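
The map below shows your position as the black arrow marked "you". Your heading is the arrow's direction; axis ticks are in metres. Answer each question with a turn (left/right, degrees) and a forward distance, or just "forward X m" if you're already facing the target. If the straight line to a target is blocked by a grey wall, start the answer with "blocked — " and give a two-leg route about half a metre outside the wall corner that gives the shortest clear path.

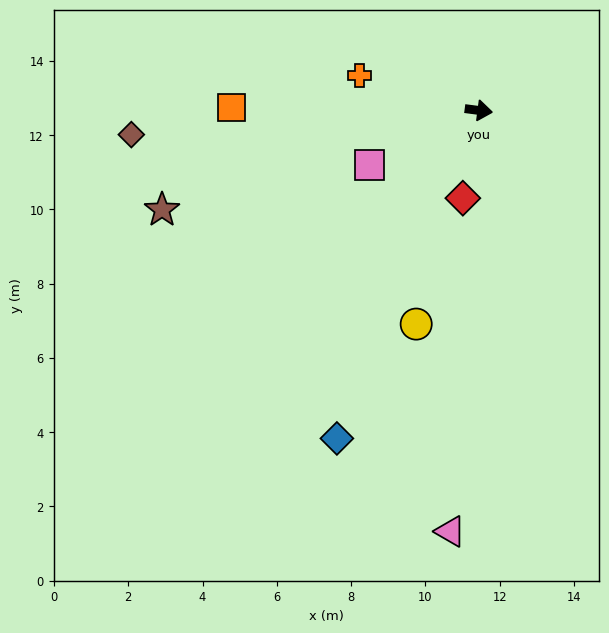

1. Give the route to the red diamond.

turn right 93°, forward 2.4 m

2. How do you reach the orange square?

turn right 173°, forward 6.6 m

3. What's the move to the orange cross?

turn left 171°, forward 3.3 m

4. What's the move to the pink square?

turn right 146°, forward 3.3 m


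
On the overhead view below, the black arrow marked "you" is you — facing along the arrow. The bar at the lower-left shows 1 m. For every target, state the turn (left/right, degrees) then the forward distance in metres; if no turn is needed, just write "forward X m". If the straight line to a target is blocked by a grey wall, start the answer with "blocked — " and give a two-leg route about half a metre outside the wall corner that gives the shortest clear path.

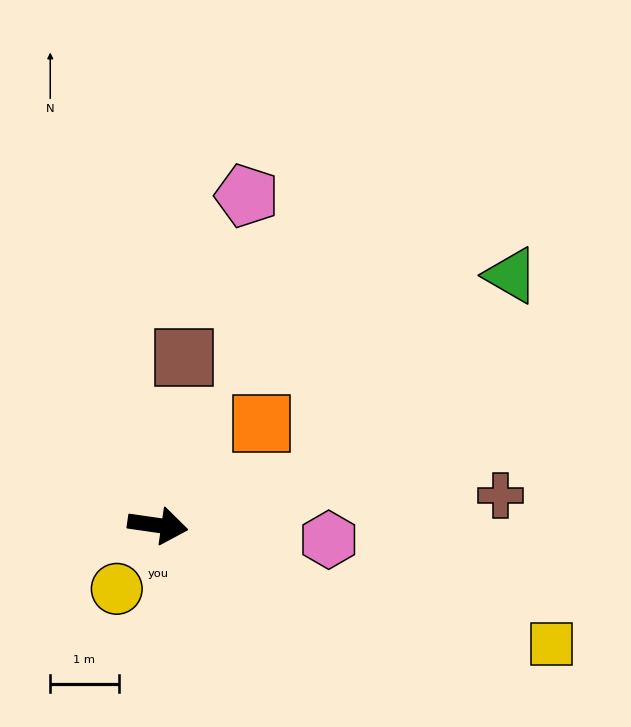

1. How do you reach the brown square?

turn left 89°, forward 2.5 m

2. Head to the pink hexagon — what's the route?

turn left 3°, forward 2.5 m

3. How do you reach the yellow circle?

turn right 115°, forward 1.1 m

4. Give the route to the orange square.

turn left 53°, forward 2.1 m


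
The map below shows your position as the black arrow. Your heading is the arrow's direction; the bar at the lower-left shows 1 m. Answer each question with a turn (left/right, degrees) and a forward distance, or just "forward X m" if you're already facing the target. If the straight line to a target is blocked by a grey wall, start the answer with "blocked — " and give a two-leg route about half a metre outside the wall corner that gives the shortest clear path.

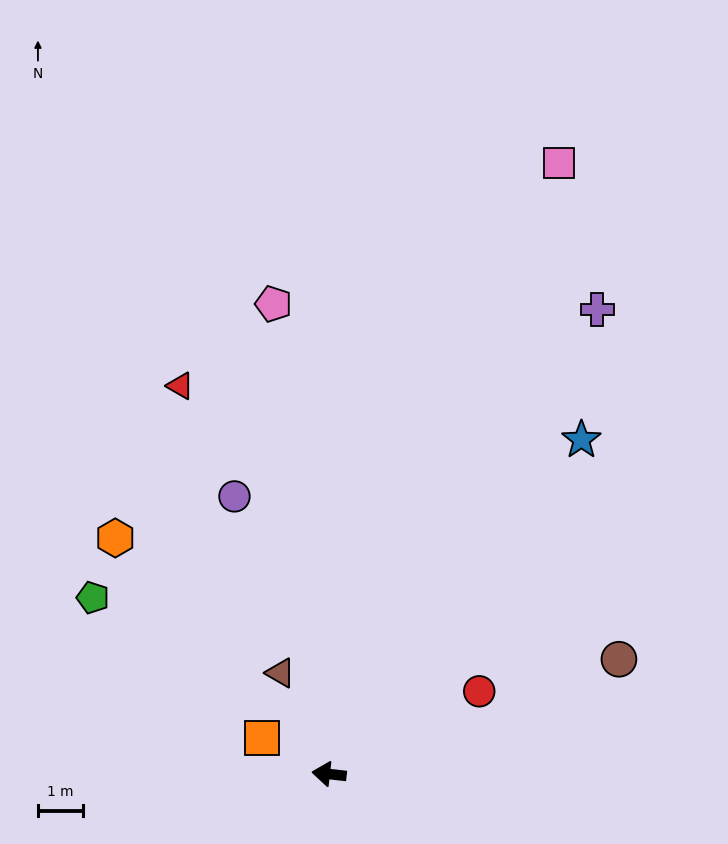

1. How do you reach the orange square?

turn right 22°, forward 1.7 m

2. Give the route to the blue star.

turn right 121°, forward 9.3 m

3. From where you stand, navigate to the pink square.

turn right 104°, forward 14.5 m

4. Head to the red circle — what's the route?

turn right 145°, forward 3.8 m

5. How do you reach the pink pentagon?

turn right 77°, forward 10.6 m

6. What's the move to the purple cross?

turn right 114°, forward 12.0 m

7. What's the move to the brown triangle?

turn right 58°, forward 2.5 m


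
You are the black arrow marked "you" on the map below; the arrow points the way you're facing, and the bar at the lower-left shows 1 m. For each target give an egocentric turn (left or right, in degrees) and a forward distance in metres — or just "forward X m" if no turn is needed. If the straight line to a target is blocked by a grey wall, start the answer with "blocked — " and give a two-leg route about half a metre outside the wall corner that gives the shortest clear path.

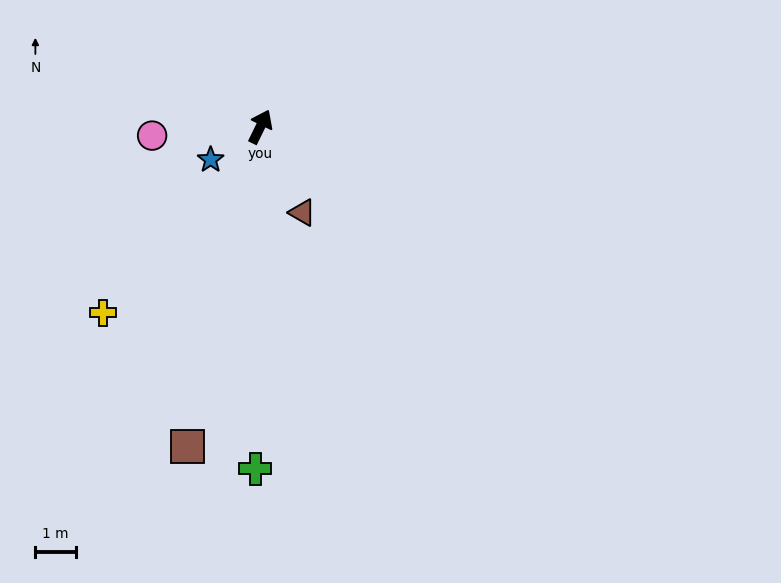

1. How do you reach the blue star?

turn left 150°, forward 1.5 m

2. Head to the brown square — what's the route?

turn right 167°, forward 8.1 m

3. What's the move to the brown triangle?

turn right 128°, forward 2.4 m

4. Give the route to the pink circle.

turn left 121°, forward 2.7 m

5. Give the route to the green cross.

turn right 155°, forward 8.4 m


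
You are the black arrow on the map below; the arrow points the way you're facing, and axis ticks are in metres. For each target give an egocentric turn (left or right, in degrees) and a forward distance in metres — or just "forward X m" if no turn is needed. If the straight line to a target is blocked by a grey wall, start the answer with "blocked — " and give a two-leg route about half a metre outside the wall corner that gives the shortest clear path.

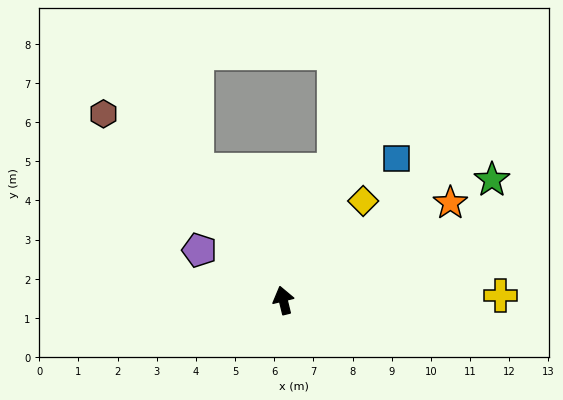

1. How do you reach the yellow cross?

turn right 103°, forward 5.5 m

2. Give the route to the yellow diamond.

turn right 53°, forward 3.3 m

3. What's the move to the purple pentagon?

turn left 45°, forward 2.5 m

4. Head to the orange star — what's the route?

turn right 74°, forward 4.9 m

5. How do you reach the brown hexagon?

turn left 30°, forward 6.6 m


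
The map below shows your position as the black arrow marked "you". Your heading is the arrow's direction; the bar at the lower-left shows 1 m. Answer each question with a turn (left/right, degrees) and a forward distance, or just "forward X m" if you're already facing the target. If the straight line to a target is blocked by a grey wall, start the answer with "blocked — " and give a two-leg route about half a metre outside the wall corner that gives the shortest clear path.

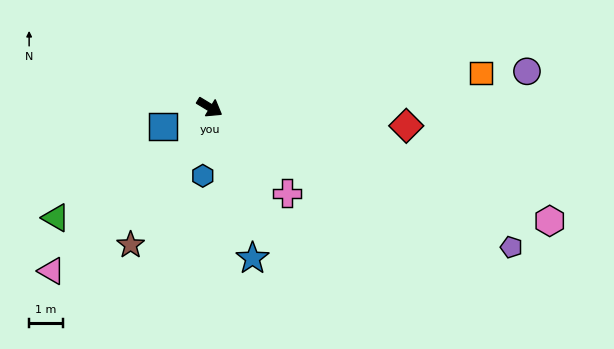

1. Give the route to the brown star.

turn right 89°, forward 4.7 m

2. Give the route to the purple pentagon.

turn left 6°, forward 9.8 m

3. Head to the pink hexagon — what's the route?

turn left 13°, forward 10.6 m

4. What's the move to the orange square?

turn left 38°, forward 8.1 m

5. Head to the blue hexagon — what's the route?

turn right 65°, forward 2.0 m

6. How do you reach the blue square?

turn right 127°, forward 1.5 m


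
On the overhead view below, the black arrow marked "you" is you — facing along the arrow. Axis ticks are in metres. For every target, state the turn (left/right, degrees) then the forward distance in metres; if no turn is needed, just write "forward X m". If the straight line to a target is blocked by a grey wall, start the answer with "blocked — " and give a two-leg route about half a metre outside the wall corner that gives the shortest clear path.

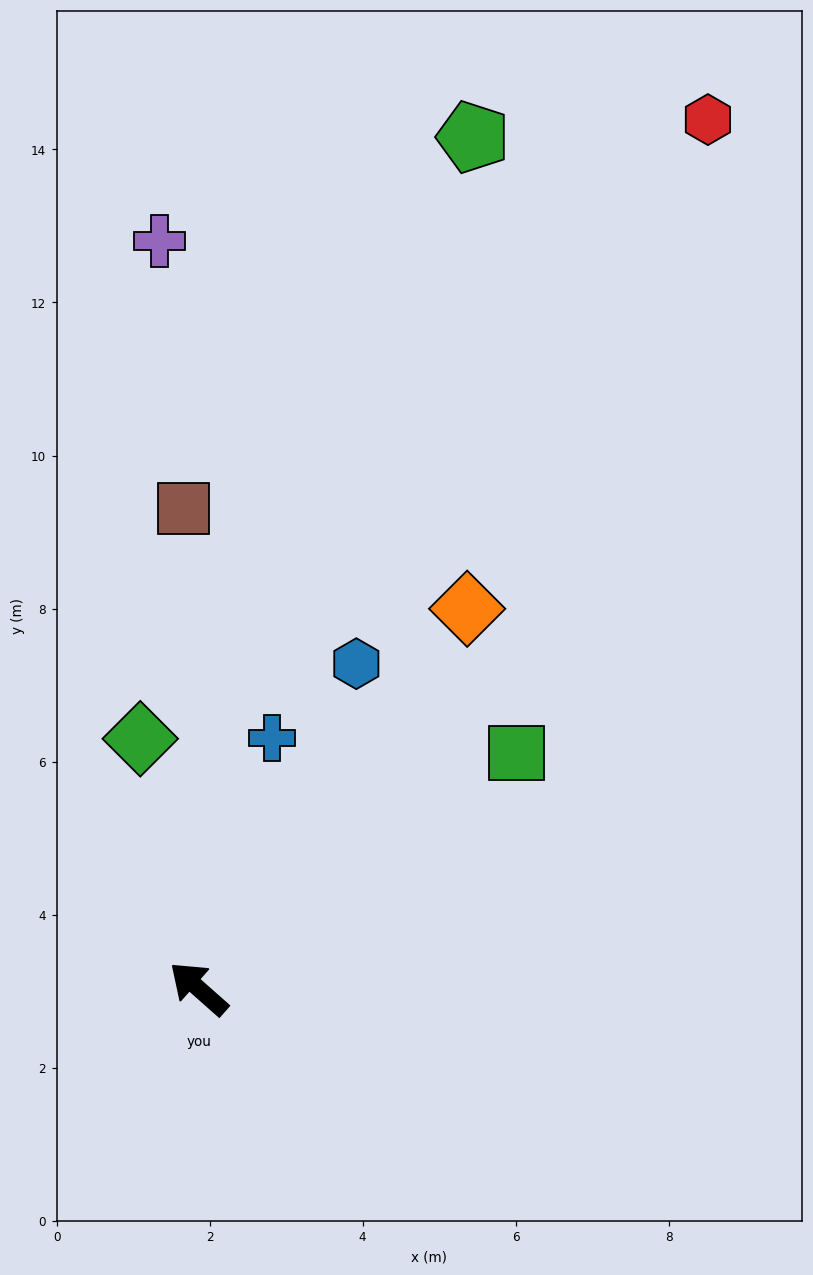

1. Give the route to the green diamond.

turn right 35°, forward 3.4 m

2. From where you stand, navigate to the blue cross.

turn right 65°, forward 3.4 m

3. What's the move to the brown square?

turn right 47°, forward 6.3 m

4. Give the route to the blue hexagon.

turn right 74°, forward 4.7 m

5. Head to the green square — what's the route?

turn right 102°, forward 5.2 m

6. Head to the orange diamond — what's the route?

turn right 84°, forward 6.1 m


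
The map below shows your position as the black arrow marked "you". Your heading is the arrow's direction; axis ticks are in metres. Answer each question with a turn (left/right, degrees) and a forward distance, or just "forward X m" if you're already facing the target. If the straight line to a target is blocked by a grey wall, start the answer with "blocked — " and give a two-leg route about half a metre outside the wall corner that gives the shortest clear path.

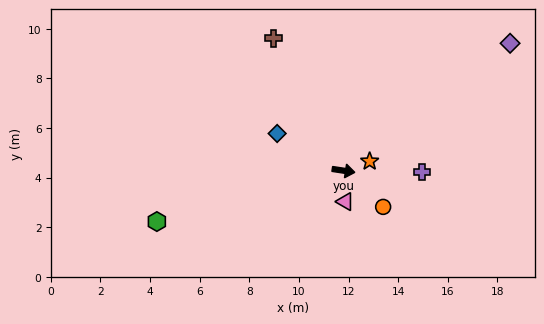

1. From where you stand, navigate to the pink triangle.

turn right 78°, forward 1.2 m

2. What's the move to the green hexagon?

turn right 156°, forward 7.8 m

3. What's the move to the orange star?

turn left 28°, forward 1.1 m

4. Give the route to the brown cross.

turn left 127°, forward 6.0 m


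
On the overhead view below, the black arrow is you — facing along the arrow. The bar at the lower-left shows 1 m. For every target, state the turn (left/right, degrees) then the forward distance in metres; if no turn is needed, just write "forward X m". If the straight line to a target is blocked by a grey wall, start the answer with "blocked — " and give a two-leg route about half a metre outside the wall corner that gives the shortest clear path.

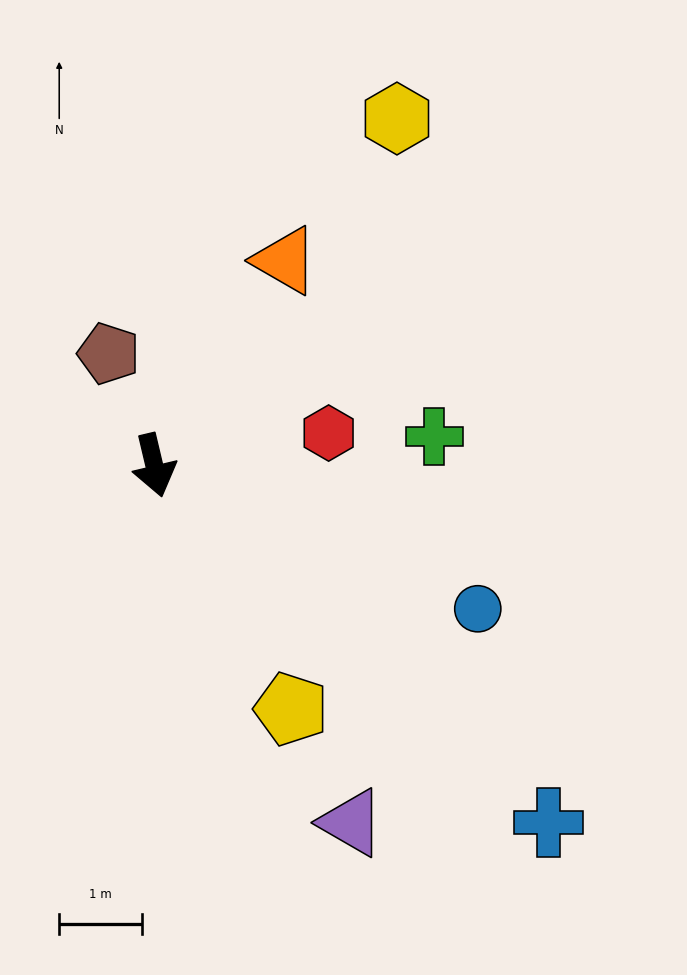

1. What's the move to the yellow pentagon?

turn left 16°, forward 3.4 m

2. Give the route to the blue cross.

turn left 35°, forward 6.4 m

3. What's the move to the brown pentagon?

turn right 171°, forward 1.5 m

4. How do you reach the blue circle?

turn left 53°, forward 4.3 m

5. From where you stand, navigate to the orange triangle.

turn left 134°, forward 2.9 m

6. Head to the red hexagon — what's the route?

turn left 87°, forward 2.1 m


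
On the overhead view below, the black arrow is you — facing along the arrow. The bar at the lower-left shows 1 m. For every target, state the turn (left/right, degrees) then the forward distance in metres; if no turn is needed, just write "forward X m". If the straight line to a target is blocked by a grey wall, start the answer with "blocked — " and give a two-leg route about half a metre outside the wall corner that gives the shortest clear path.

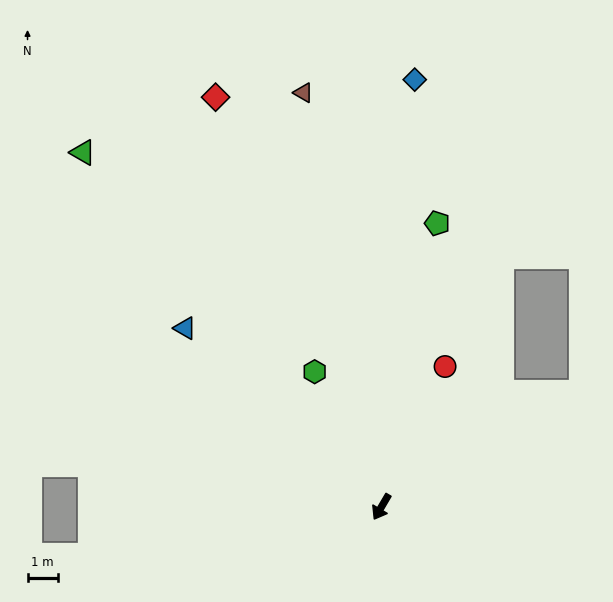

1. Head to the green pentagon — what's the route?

turn right 161°, forward 9.5 m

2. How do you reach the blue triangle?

turn right 102°, forward 8.7 m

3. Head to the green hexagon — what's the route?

turn right 123°, forward 4.9 m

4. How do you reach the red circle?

turn right 174°, forward 5.1 m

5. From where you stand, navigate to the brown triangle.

turn right 139°, forward 13.8 m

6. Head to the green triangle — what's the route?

turn right 109°, forward 15.2 m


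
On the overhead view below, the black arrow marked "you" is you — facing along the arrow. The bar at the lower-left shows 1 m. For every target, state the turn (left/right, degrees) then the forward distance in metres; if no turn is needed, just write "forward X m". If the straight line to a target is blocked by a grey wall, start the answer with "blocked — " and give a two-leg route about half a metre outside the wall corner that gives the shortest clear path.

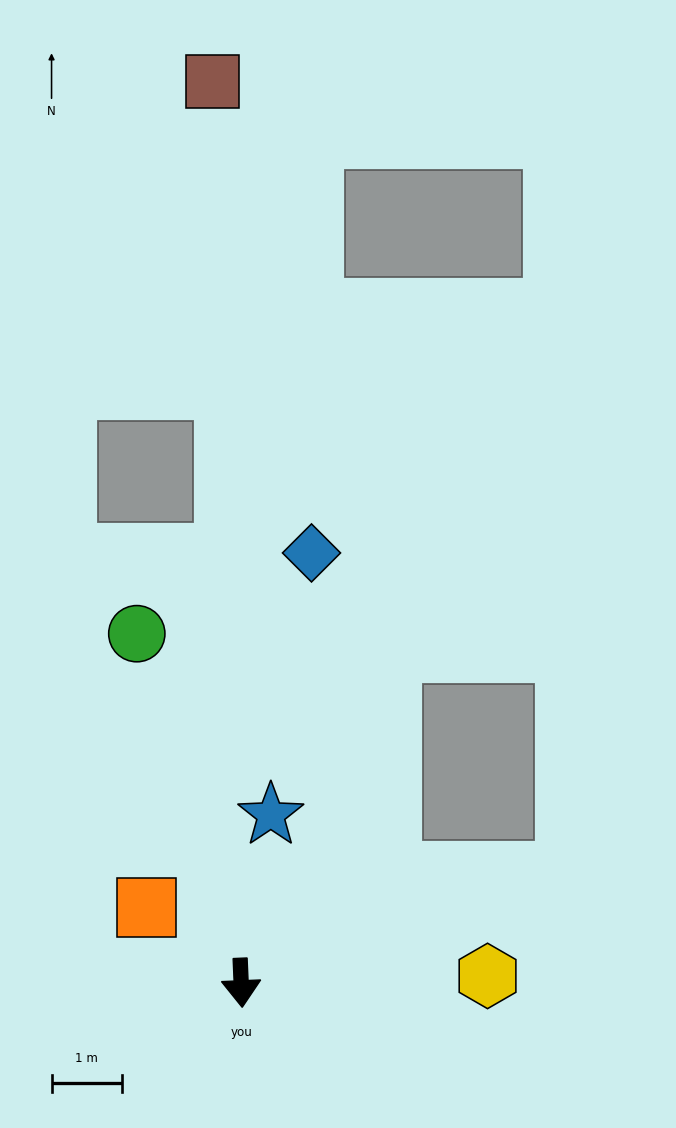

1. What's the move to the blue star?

turn left 168°, forward 2.4 m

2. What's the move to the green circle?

turn right 166°, forward 5.2 m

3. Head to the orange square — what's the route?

turn right 131°, forward 1.7 m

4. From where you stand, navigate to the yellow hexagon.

turn left 89°, forward 3.5 m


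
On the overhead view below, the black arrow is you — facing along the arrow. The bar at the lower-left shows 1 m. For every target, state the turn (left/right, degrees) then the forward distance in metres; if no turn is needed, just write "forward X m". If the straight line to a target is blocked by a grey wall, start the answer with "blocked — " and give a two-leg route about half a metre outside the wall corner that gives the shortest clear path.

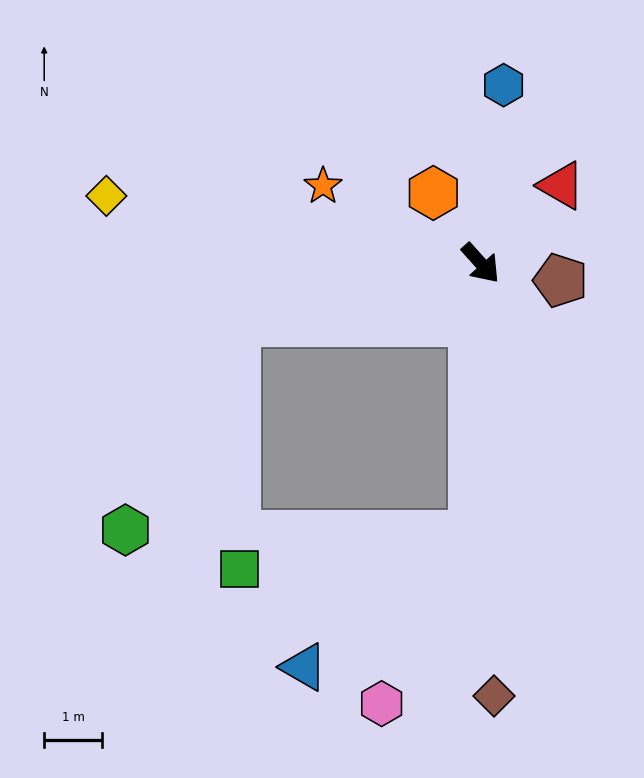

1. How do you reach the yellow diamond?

turn right 142°, forward 6.6 m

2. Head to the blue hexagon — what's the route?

turn left 131°, forward 3.1 m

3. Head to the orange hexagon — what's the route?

turn left 172°, forward 1.5 m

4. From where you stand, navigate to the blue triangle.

blocked — turn right 43°, forward 4.7 m, then turn right 51°, forward 3.7 m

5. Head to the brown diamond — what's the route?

turn right 40°, forward 7.5 m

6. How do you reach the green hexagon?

blocked — turn right 119°, forward 4.4 m, then turn left 49°, forward 4.1 m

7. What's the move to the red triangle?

turn left 92°, forward 1.9 m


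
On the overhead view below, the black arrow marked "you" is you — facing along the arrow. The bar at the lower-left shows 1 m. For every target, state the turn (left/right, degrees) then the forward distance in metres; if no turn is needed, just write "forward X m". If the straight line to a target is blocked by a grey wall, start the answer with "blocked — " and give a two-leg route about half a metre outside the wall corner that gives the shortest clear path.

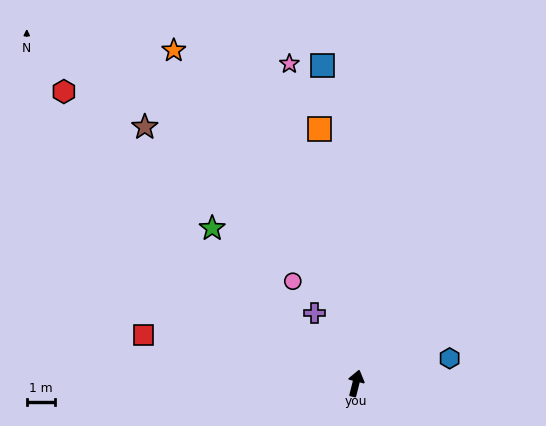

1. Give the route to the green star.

turn left 57°, forward 7.5 m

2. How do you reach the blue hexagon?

turn right 61°, forward 3.4 m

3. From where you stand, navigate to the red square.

turn left 91°, forward 7.7 m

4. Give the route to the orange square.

turn left 22°, forward 9.1 m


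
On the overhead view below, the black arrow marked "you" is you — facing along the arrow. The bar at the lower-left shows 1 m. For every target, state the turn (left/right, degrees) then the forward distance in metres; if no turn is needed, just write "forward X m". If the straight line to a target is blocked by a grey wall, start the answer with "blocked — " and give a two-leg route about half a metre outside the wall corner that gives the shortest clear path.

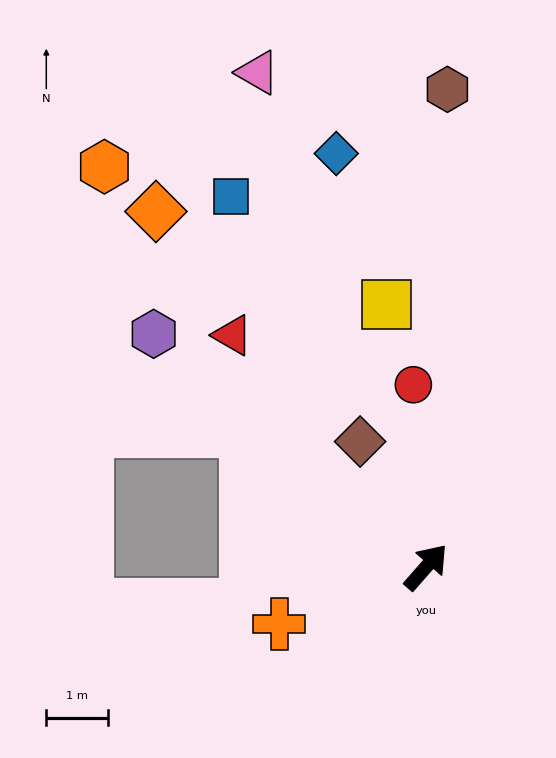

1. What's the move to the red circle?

turn left 45°, forward 3.0 m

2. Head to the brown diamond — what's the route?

turn left 69°, forward 2.3 m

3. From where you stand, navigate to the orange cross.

turn left 153°, forward 2.5 m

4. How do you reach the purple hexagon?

turn left 91°, forward 5.8 m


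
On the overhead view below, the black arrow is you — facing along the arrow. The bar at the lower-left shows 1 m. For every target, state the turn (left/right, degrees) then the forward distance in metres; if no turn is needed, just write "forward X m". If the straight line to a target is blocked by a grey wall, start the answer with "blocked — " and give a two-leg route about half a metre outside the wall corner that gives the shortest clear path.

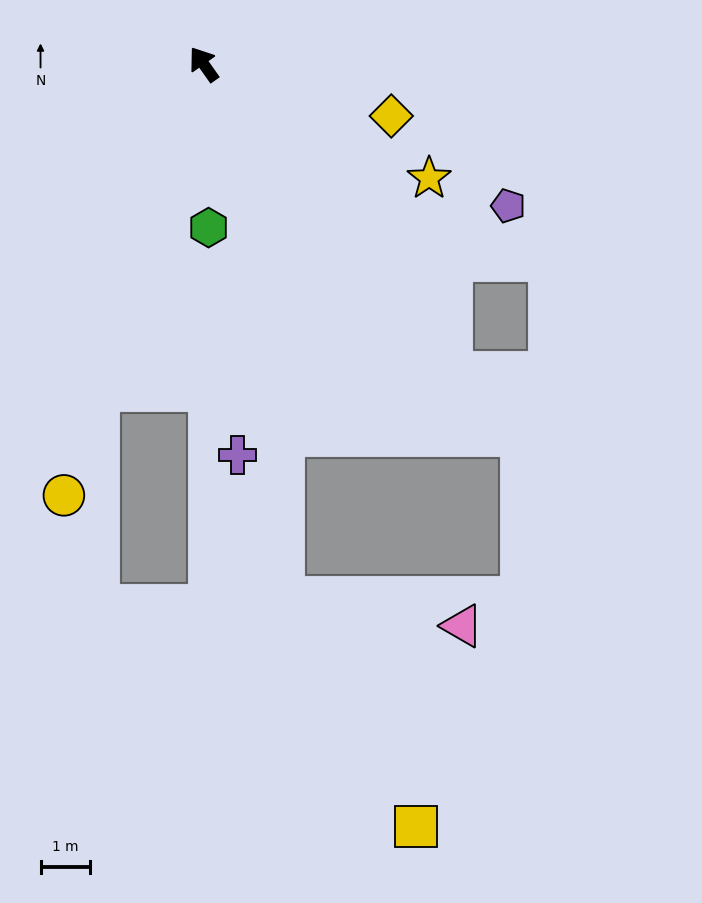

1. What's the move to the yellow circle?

turn left 127°, forward 9.2 m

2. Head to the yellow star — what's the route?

turn right 152°, forward 5.1 m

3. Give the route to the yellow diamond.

turn right 141°, forward 4.0 m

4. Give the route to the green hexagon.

turn left 146°, forward 3.3 m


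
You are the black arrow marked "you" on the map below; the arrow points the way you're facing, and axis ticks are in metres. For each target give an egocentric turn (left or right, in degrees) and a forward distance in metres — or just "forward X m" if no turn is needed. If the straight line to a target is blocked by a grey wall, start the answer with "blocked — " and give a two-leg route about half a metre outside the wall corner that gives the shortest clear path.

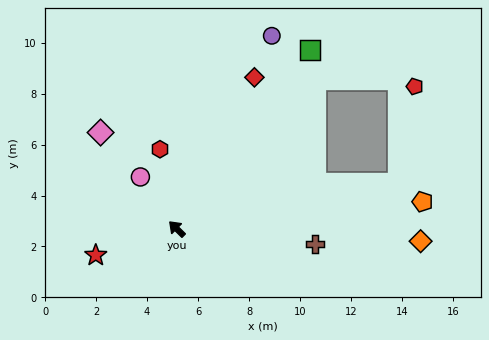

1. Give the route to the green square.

turn right 82°, forward 8.7 m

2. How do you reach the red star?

turn left 63°, forward 3.3 m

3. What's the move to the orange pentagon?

turn right 129°, forward 9.7 m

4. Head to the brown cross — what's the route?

turn right 142°, forward 5.5 m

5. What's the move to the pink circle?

turn right 10°, forward 2.5 m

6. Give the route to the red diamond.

turn right 73°, forward 6.7 m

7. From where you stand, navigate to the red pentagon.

blocked — turn right 124°, forward 8.9 m, then turn left 69°, forward 3.9 m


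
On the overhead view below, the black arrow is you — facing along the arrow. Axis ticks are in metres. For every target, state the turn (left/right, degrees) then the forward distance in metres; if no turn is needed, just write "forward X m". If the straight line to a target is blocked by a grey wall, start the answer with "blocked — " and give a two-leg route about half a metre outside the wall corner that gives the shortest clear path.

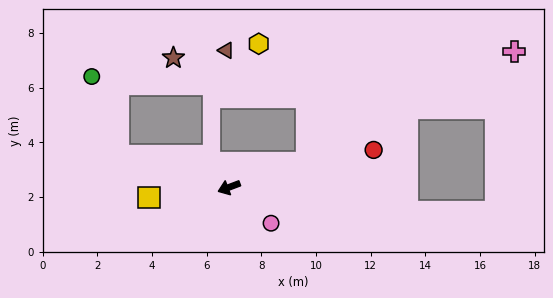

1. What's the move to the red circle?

turn left 174°, forward 5.5 m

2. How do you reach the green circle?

blocked — turn right 36°, forward 4.2 m, then turn right 57°, forward 3.1 m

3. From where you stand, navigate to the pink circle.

turn left 119°, forward 2.0 m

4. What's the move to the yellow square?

turn right 13°, forward 3.0 m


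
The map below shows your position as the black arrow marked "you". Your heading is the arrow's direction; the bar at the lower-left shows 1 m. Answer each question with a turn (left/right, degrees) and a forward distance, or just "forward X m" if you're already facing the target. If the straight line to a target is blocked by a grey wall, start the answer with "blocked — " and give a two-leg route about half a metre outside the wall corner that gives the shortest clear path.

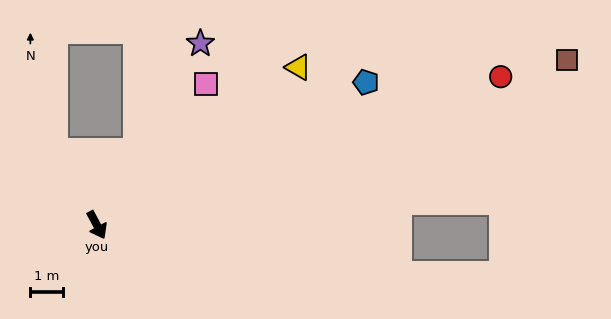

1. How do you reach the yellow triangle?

turn left 100°, forward 7.7 m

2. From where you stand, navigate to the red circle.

turn left 82°, forward 13.0 m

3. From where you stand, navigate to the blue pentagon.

turn left 90°, forward 9.2 m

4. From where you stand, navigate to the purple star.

turn left 122°, forward 6.3 m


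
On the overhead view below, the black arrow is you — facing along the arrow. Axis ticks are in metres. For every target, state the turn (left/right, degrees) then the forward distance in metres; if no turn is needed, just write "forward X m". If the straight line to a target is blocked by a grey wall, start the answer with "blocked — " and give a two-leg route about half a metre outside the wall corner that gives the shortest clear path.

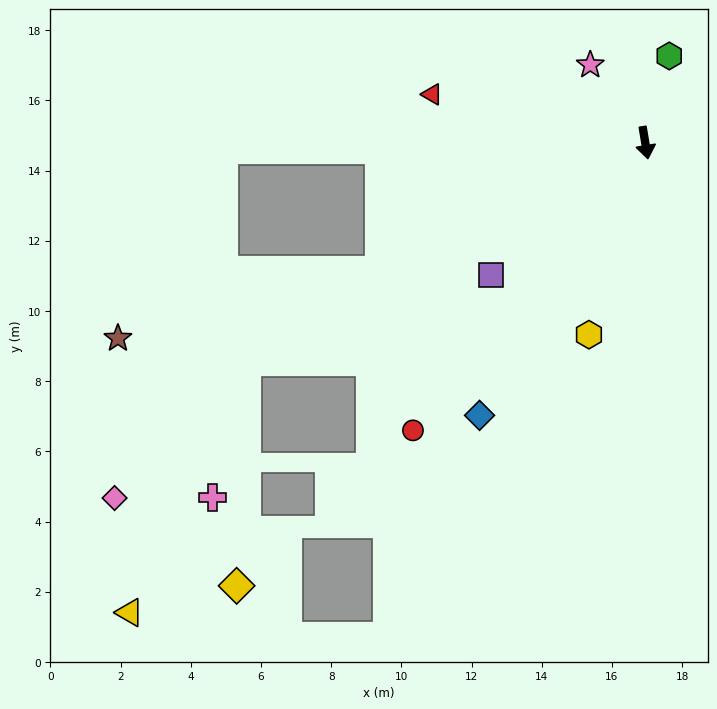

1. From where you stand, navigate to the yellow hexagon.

turn right 26°, forward 5.7 m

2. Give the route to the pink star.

turn right 154°, forward 2.7 m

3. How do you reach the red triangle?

turn right 112°, forward 6.2 m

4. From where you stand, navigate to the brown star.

blocked — turn right 74°, forward 8.4 m, then turn right 11°, forward 7.7 m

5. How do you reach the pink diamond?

blocked — turn right 71°, forward 13.0 m, then turn left 18°, forward 5.4 m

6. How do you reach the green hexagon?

turn left 155°, forward 2.6 m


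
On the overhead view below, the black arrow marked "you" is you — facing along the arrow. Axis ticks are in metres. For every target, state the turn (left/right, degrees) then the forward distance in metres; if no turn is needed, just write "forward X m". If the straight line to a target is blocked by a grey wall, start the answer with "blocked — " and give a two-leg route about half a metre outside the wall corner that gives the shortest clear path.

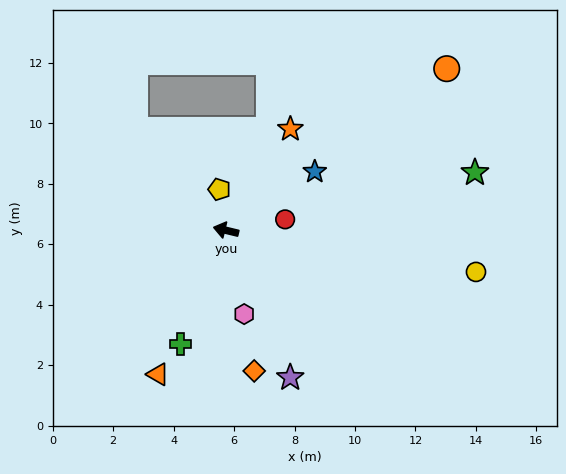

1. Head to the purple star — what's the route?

turn left 127°, forward 5.3 m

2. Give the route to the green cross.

turn left 82°, forward 4.1 m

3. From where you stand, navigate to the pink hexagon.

turn left 116°, forward 2.8 m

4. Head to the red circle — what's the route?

turn right 156°, forward 2.0 m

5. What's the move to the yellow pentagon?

turn right 67°, forward 1.4 m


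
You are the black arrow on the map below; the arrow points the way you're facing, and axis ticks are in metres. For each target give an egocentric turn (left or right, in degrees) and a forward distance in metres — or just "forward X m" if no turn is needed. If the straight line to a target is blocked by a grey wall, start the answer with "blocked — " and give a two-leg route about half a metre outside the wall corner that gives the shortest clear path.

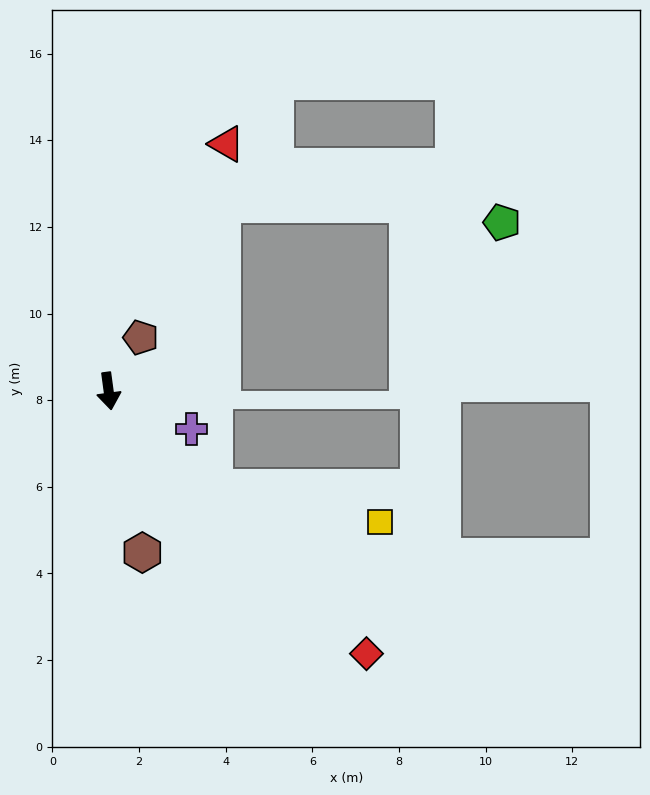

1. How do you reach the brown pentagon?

turn left 141°, forward 1.4 m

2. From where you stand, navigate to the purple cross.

turn left 58°, forward 2.1 m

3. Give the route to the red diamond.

turn left 37°, forward 8.5 m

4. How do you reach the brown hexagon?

turn left 4°, forward 3.8 m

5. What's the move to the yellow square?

blocked — turn left 40°, forward 3.3 m, then turn left 30°, forward 3.9 m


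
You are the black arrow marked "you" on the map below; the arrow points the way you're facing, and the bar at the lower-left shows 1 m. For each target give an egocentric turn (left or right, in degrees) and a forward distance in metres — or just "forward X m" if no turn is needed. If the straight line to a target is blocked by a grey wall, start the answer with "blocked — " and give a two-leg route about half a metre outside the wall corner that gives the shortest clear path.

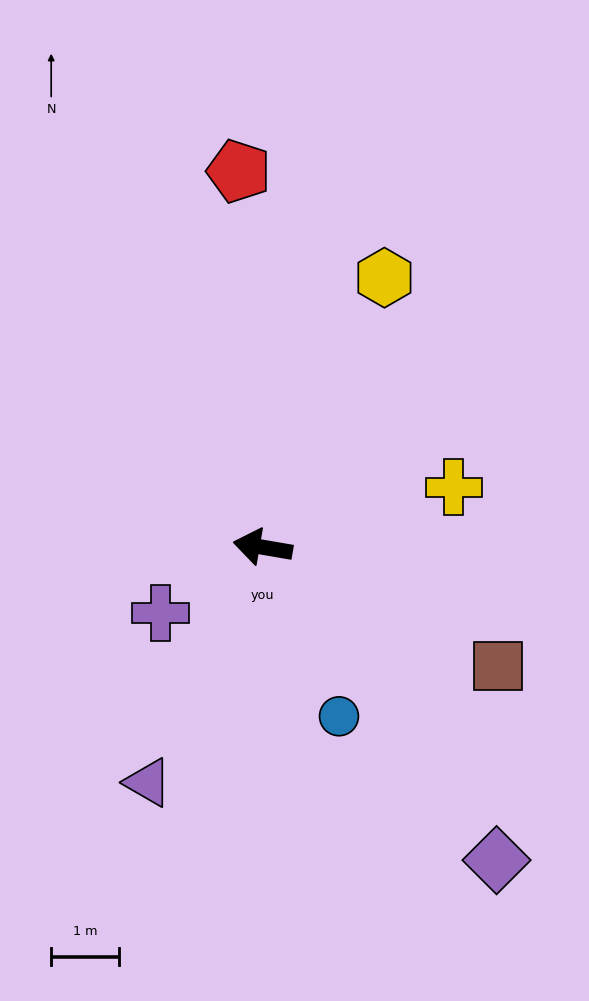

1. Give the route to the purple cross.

turn left 42°, forward 1.8 m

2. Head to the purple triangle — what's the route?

turn left 74°, forward 3.8 m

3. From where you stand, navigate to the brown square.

turn left 163°, forward 3.9 m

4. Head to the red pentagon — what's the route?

turn right 77°, forward 5.5 m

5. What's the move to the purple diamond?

turn left 136°, forward 5.7 m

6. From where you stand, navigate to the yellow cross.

turn right 153°, forward 2.9 m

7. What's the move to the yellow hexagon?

turn right 105°, forward 4.3 m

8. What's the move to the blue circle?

turn left 124°, forward 2.7 m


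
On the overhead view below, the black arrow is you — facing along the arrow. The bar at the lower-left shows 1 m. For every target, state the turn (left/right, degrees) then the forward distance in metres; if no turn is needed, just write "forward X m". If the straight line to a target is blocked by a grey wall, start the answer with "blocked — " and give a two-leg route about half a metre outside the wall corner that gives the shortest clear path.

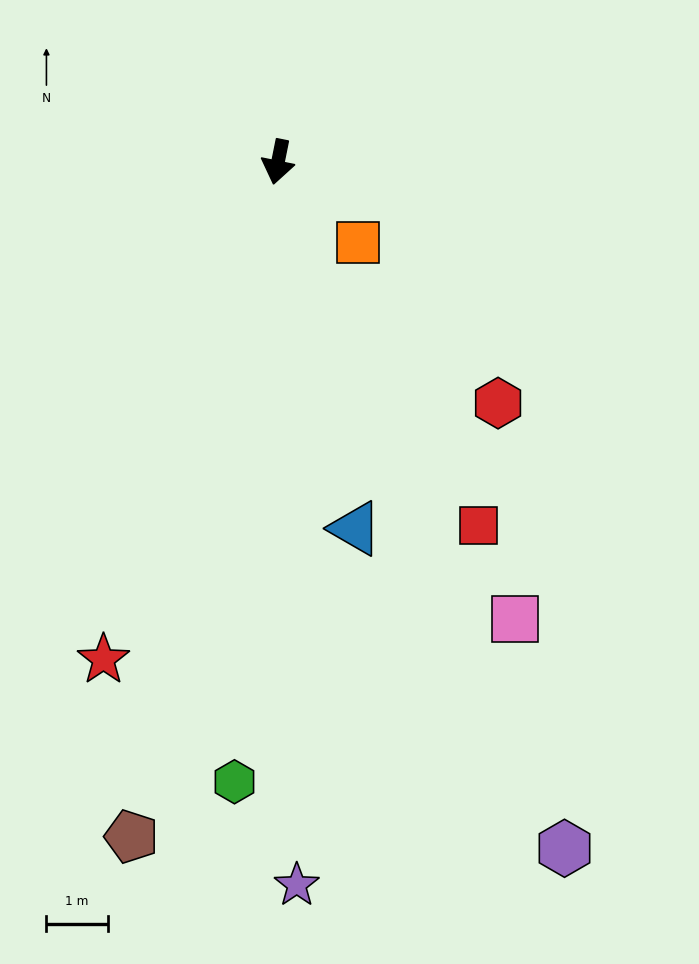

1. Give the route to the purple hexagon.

turn left 34°, forward 12.1 m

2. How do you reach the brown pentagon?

forward 11.3 m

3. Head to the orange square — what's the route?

turn left 56°, forward 1.9 m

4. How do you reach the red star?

turn right 8°, forward 8.6 m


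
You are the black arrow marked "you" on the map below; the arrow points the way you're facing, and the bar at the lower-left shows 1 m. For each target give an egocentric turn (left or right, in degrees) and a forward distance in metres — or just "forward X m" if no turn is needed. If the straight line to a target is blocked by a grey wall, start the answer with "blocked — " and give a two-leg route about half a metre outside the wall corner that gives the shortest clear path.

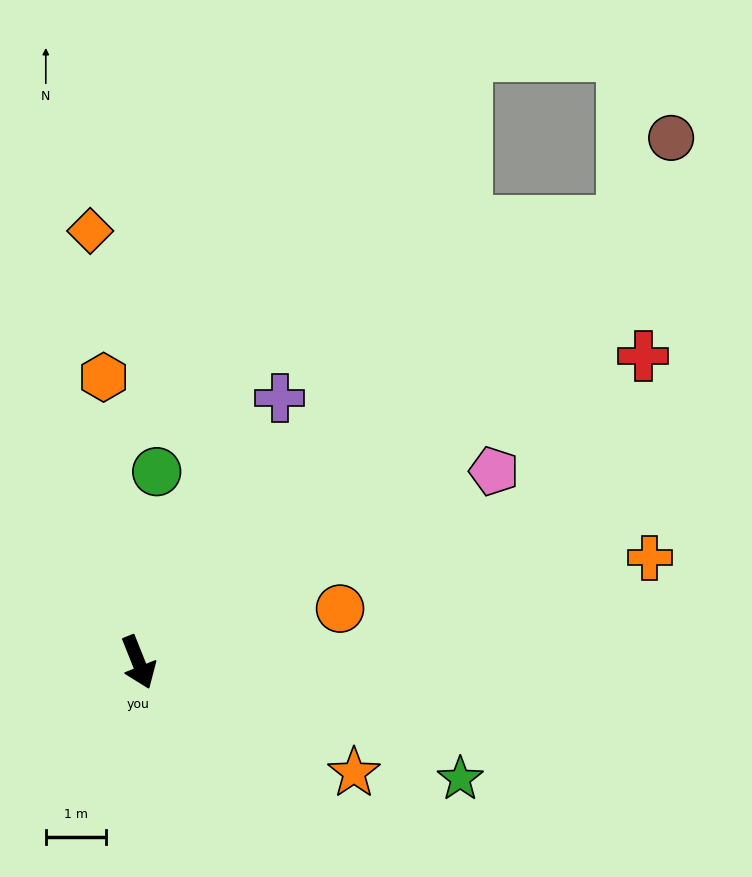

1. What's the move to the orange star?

turn left 41°, forward 4.1 m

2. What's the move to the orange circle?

turn left 83°, forward 3.5 m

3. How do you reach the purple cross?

turn left 130°, forward 5.0 m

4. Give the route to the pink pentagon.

turn left 96°, forward 6.8 m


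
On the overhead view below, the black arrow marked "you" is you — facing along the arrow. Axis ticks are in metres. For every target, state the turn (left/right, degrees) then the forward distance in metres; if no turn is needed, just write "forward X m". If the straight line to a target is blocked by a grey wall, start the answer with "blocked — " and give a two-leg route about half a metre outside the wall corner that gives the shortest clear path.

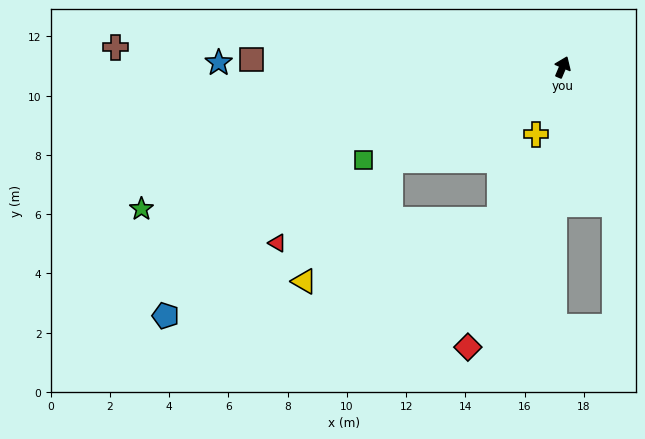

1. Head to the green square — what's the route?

turn left 138°, forward 7.4 m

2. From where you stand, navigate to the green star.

turn left 132°, forward 15.0 m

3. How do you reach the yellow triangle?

blocked — turn left 142°, forward 6.6 m, then turn left 25°, forward 5.0 m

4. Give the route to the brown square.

turn left 112°, forward 10.5 m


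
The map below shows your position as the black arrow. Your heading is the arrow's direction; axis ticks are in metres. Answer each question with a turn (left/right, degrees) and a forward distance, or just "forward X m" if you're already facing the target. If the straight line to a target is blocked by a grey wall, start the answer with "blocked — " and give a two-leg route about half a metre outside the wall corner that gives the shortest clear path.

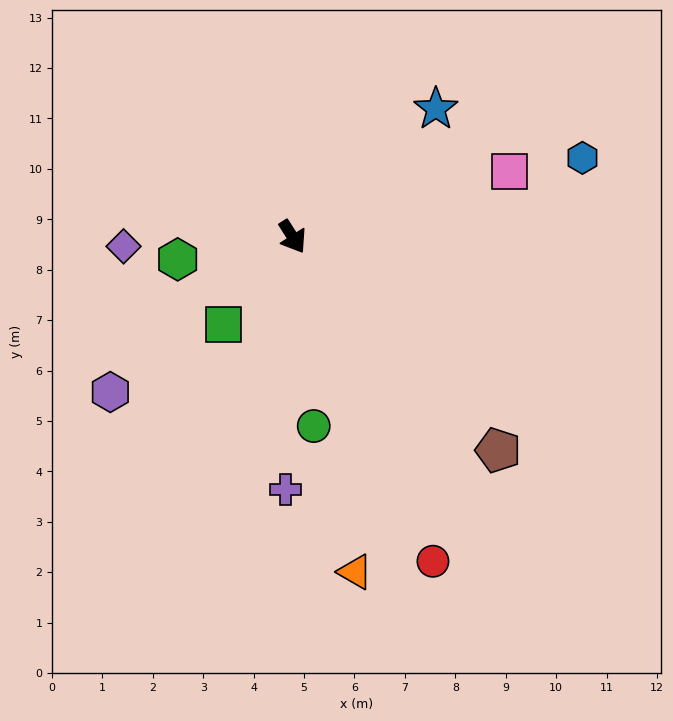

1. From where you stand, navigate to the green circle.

turn right 26°, forward 3.8 m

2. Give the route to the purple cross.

turn right 34°, forward 5.0 m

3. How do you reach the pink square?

turn left 74°, forward 4.5 m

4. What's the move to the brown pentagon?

turn left 11°, forward 5.9 m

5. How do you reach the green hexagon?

turn right 111°, forward 2.3 m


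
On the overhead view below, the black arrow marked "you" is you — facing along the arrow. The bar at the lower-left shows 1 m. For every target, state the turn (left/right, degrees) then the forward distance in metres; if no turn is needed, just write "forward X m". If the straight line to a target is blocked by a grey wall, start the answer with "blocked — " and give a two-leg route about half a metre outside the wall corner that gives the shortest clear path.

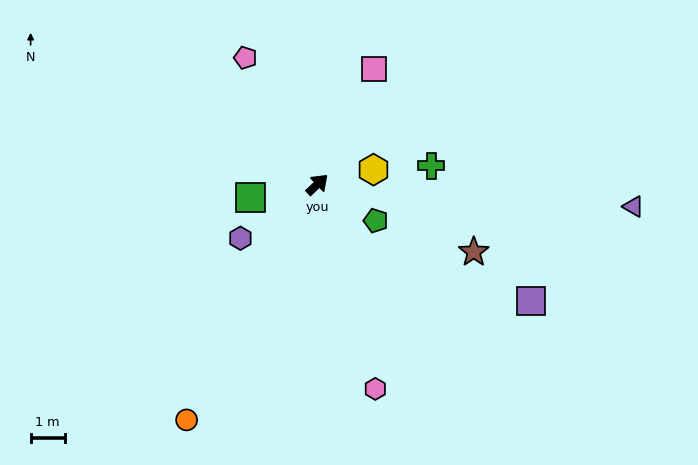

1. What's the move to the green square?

turn left 148°, forward 2.0 m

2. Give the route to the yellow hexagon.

turn right 29°, forward 1.7 m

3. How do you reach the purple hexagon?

turn left 172°, forward 2.8 m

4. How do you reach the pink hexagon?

turn right 118°, forward 6.3 m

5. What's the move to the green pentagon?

turn right 75°, forward 2.0 m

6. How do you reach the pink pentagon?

turn left 76°, forward 4.3 m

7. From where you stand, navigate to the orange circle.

turn right 162°, forward 7.9 m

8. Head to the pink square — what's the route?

turn left 20°, forward 3.8 m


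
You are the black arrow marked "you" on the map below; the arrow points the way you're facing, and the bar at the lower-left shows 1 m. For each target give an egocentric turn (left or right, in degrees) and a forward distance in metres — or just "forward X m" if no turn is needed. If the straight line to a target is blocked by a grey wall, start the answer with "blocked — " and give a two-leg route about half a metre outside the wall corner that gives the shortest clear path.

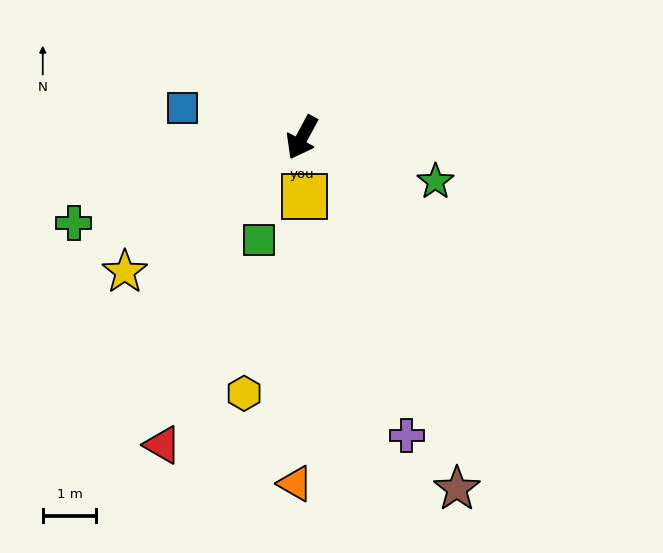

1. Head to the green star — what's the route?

turn left 100°, forward 2.6 m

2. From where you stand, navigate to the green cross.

turn right 41°, forward 4.6 m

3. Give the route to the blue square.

turn right 76°, forward 2.3 m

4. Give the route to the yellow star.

turn right 25°, forward 4.2 m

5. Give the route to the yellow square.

turn left 30°, forward 1.1 m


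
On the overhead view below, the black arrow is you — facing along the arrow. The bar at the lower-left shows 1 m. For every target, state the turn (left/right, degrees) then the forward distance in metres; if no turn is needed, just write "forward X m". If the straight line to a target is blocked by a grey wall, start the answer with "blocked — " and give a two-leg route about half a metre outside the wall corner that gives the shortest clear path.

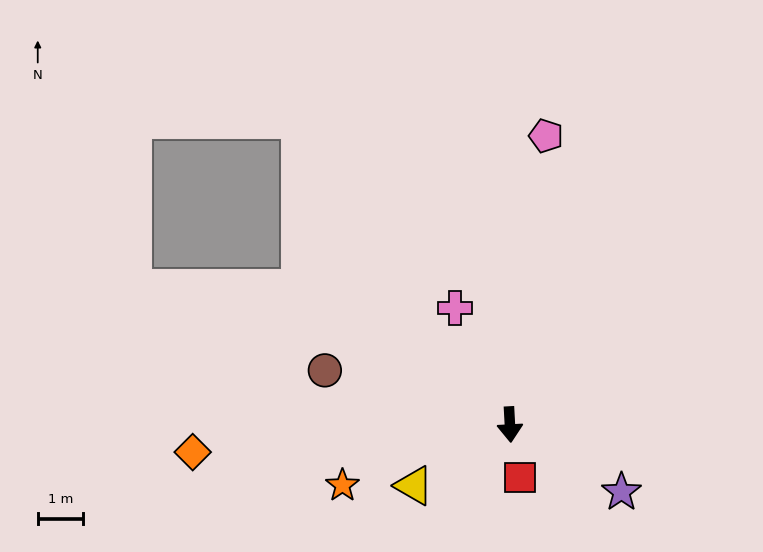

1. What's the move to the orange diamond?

turn right 88°, forward 7.0 m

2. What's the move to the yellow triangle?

turn right 61°, forward 2.5 m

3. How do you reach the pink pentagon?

turn left 170°, forward 6.4 m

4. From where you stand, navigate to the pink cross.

turn right 158°, forward 2.8 m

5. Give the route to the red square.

turn left 8°, forward 1.2 m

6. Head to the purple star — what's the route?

turn left 56°, forward 2.9 m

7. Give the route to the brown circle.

turn right 109°, forward 4.2 m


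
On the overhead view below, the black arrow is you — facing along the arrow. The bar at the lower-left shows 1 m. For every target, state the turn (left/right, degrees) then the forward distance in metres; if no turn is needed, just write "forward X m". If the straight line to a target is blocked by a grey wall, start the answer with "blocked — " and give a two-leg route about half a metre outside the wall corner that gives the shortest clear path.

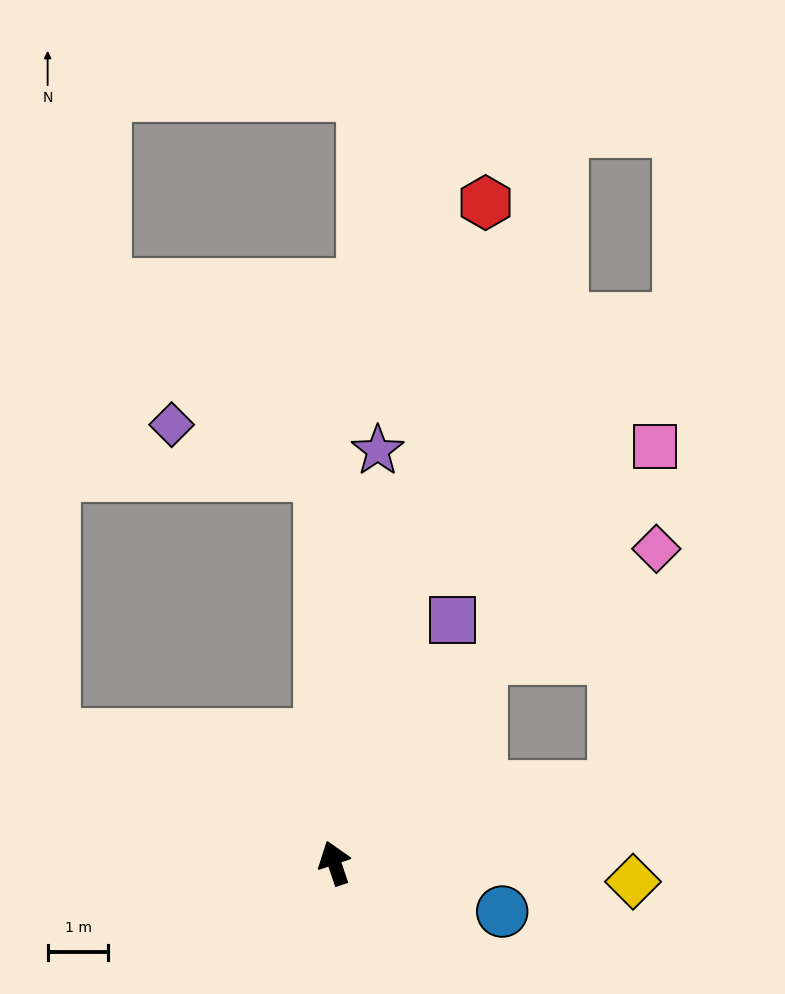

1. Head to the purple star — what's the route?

turn right 25°, forward 6.8 m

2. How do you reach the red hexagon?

turn right 31°, forward 11.1 m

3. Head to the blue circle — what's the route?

turn right 125°, forward 2.9 m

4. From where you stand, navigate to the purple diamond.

blocked — turn right 16°, forward 6.4 m, then turn left 68°, forward 2.6 m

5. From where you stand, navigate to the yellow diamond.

turn right 112°, forward 4.9 m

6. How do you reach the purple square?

turn right 45°, forward 4.4 m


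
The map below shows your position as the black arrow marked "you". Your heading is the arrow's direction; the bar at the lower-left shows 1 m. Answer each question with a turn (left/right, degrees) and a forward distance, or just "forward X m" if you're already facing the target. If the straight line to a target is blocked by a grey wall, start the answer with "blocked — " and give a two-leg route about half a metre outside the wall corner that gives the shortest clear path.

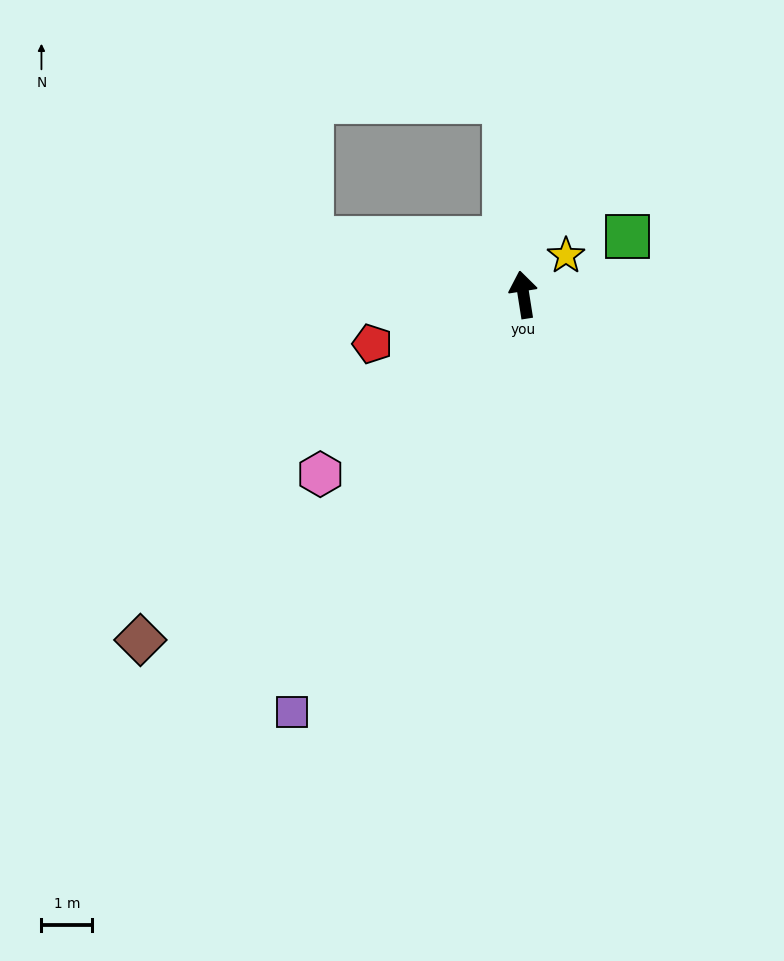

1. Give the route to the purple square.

turn left 142°, forward 9.4 m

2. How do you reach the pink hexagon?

turn left 122°, forward 5.3 m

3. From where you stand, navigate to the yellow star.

turn right 56°, forward 1.1 m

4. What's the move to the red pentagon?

turn left 99°, forward 3.1 m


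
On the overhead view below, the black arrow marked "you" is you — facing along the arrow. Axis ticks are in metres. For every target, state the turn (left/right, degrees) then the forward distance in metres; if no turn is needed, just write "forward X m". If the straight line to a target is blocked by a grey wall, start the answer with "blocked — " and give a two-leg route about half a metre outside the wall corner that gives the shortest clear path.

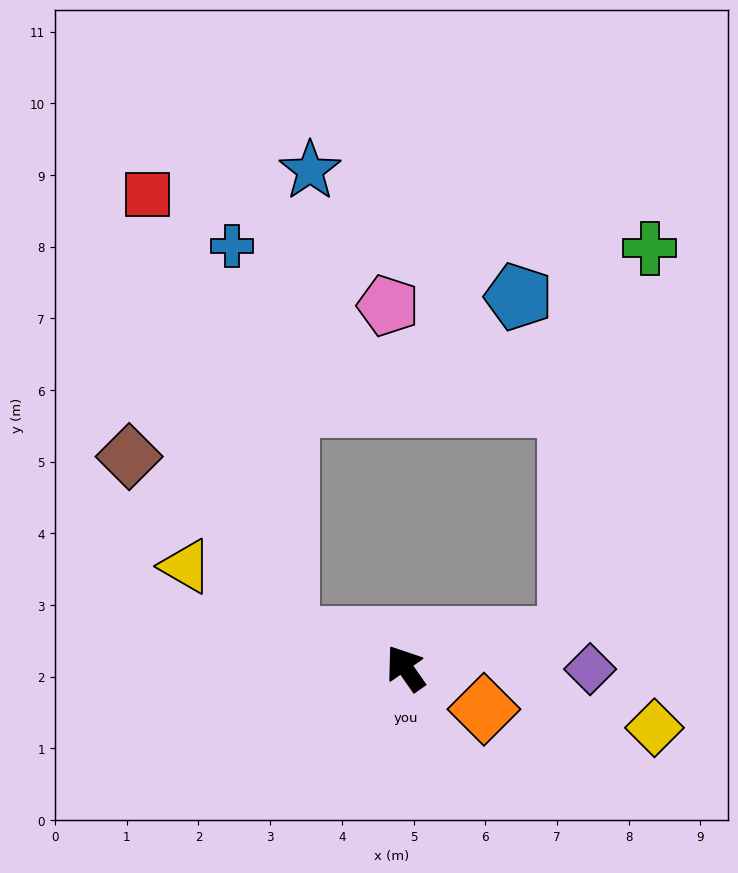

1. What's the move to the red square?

blocked — turn left 40°, forward 1.7 m, then turn right 57°, forward 6.5 m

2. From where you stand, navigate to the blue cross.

blocked — turn left 40°, forward 1.7 m, then turn right 67°, forward 5.5 m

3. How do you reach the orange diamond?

turn right 153°, forward 1.2 m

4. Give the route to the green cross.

blocked — turn right 114°, forward 2.3 m, then turn left 67°, forward 5.5 m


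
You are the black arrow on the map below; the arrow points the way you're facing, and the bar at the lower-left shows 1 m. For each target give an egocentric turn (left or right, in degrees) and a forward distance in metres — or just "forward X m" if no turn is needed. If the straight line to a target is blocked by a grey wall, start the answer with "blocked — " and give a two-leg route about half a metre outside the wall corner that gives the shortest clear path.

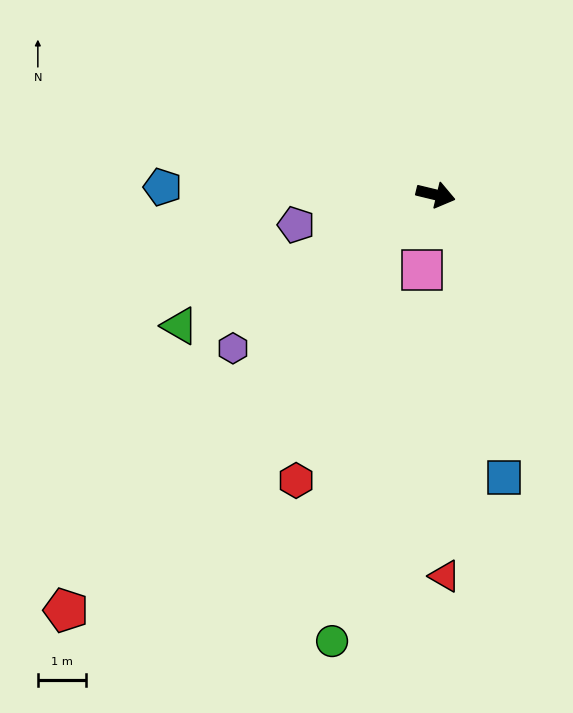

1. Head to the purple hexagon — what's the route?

turn right 129°, forward 5.3 m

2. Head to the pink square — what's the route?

turn right 87°, forward 1.6 m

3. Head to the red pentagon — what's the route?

turn right 118°, forward 11.6 m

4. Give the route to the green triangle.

turn right 139°, forward 6.0 m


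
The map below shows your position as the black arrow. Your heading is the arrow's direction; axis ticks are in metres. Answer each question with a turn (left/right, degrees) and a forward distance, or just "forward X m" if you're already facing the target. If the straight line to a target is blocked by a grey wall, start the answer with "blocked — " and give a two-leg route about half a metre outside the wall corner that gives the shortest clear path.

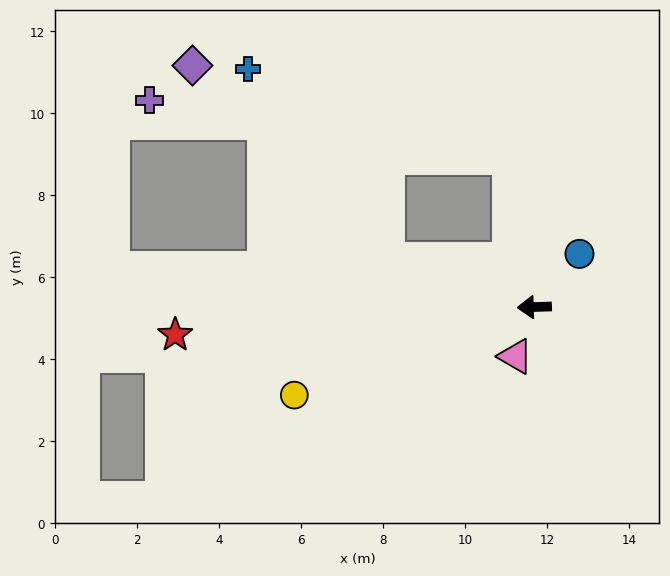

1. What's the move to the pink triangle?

turn left 67°, forward 1.3 m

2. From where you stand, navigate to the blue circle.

turn right 132°, forward 1.7 m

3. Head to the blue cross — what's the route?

blocked — turn right 20°, forward 3.8 m, then turn right 36°, forward 5.8 m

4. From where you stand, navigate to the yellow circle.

turn left 18°, forward 6.2 m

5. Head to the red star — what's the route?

turn left 3°, forward 8.8 m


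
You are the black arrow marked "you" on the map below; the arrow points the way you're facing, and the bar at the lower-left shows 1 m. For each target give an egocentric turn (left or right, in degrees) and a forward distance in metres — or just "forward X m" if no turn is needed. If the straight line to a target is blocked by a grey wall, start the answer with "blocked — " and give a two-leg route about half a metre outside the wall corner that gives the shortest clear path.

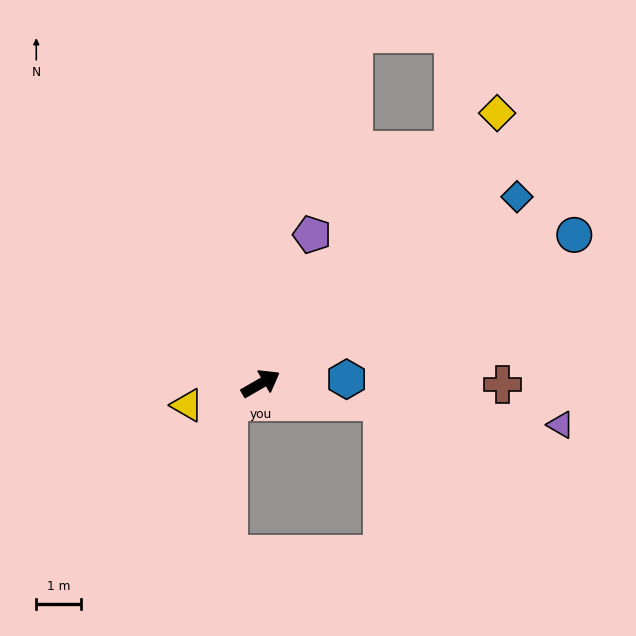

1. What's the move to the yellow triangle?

turn left 166°, forward 1.7 m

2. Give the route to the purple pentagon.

turn left 41°, forward 3.5 m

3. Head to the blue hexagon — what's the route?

turn right 27°, forward 1.9 m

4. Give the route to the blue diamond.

turn left 6°, forward 7.1 m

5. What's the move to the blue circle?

turn right 5°, forward 7.8 m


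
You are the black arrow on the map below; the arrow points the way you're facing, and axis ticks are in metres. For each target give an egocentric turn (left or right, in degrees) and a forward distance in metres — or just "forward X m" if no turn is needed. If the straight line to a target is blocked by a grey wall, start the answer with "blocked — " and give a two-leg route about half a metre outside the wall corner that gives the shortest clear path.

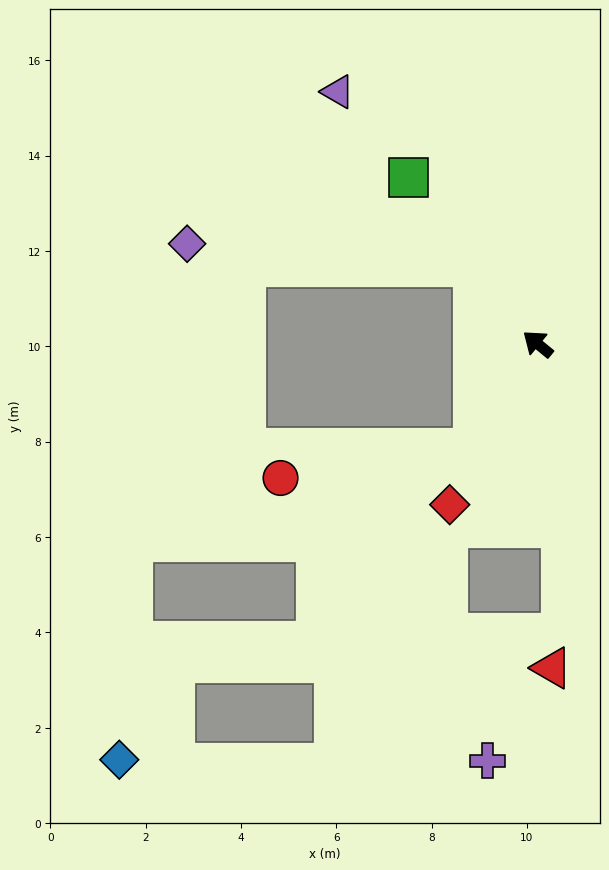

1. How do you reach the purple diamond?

blocked — turn right 11°, forward 2.1 m, then turn left 46°, forward 6.0 m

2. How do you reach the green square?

turn right 13°, forward 4.4 m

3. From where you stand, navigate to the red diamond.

turn left 101°, forward 3.8 m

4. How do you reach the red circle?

blocked — turn left 98°, forward 2.6 m, then turn right 50°, forward 4.1 m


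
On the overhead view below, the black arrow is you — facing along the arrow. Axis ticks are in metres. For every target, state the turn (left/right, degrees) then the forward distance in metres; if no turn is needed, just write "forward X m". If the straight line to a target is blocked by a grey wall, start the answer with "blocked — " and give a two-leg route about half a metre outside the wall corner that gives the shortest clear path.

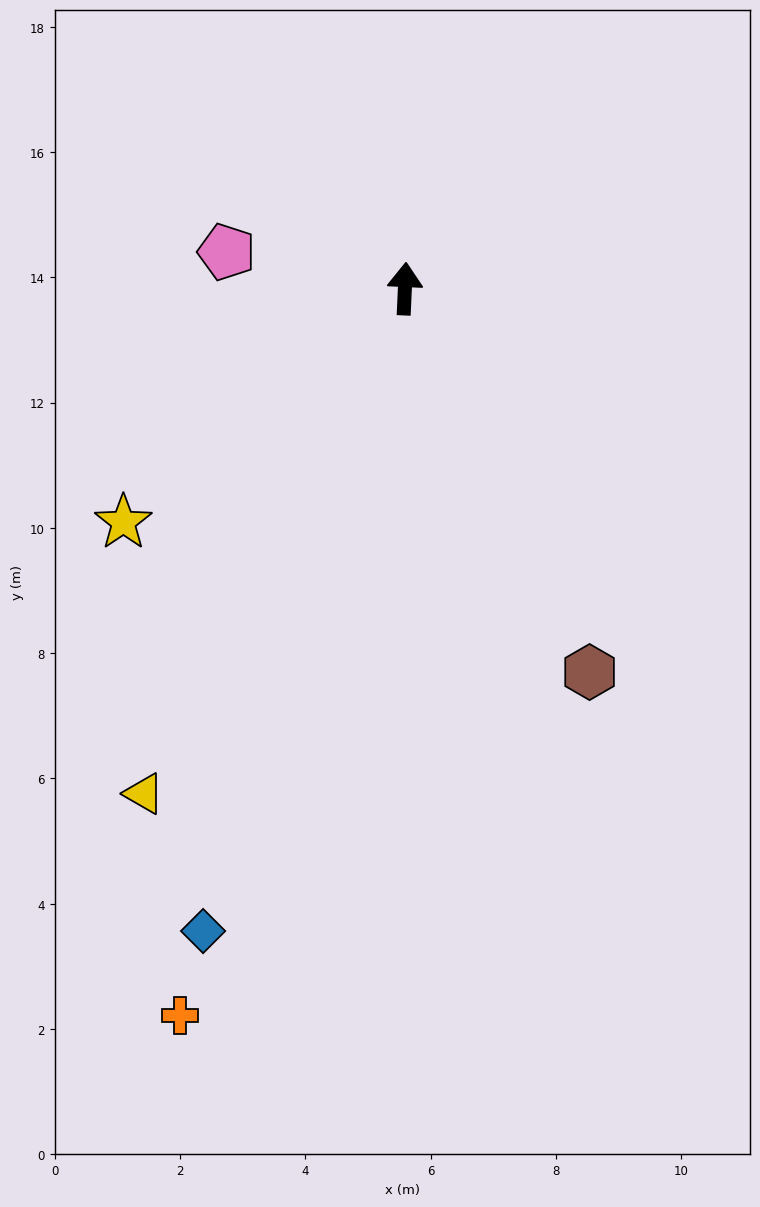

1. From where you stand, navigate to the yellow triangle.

turn left 155°, forward 9.1 m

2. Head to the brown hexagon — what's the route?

turn right 152°, forward 6.8 m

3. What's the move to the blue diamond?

turn left 165°, forward 10.7 m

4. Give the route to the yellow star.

turn left 132°, forward 5.8 m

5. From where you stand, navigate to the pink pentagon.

turn left 81°, forward 2.9 m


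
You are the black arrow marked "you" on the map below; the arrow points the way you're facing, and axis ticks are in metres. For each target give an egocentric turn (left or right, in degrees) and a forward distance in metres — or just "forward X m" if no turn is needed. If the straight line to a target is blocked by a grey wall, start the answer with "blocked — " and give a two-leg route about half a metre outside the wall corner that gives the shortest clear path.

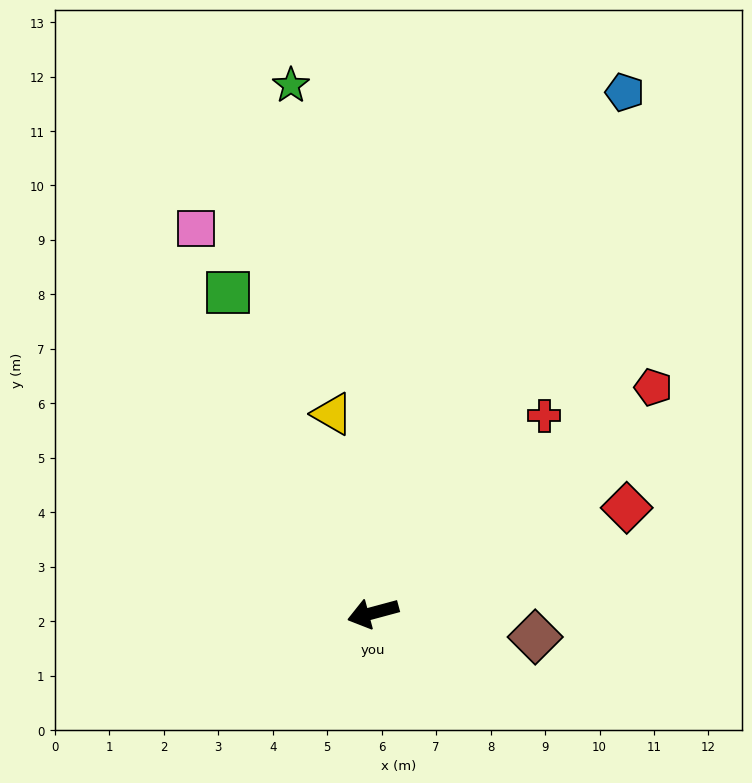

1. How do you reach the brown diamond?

turn left 156°, forward 3.0 m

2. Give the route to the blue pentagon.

turn right 131°, forward 10.6 m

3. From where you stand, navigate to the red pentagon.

turn right 156°, forward 6.6 m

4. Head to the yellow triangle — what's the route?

turn right 94°, forward 3.7 m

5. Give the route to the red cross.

turn right 146°, forward 4.8 m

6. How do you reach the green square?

turn right 81°, forward 6.5 m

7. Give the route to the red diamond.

turn right 173°, forward 5.0 m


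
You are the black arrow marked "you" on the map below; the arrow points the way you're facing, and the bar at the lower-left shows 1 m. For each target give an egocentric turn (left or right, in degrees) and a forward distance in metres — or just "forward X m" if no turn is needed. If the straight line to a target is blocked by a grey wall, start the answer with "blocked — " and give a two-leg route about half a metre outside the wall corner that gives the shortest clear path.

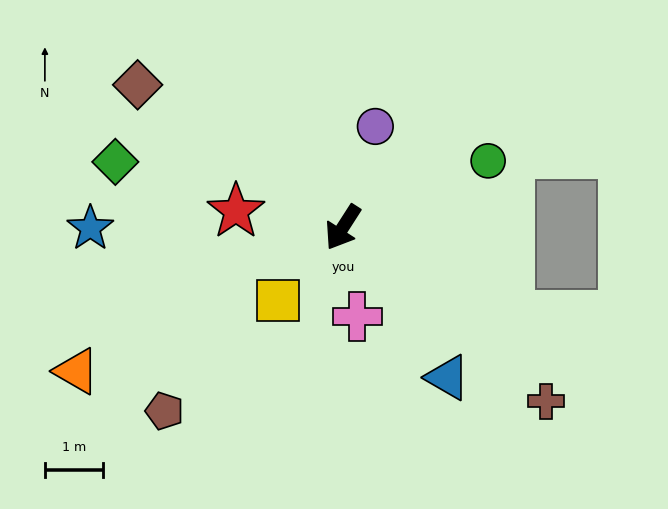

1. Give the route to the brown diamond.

turn right 92°, forward 4.3 m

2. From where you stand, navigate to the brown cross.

turn left 82°, forward 4.6 m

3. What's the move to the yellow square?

turn right 9°, forward 1.7 m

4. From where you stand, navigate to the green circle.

turn left 147°, forward 2.8 m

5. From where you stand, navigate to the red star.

turn right 66°, forward 1.9 m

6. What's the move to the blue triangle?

turn left 68°, forward 3.2 m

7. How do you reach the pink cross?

turn left 42°, forward 1.6 m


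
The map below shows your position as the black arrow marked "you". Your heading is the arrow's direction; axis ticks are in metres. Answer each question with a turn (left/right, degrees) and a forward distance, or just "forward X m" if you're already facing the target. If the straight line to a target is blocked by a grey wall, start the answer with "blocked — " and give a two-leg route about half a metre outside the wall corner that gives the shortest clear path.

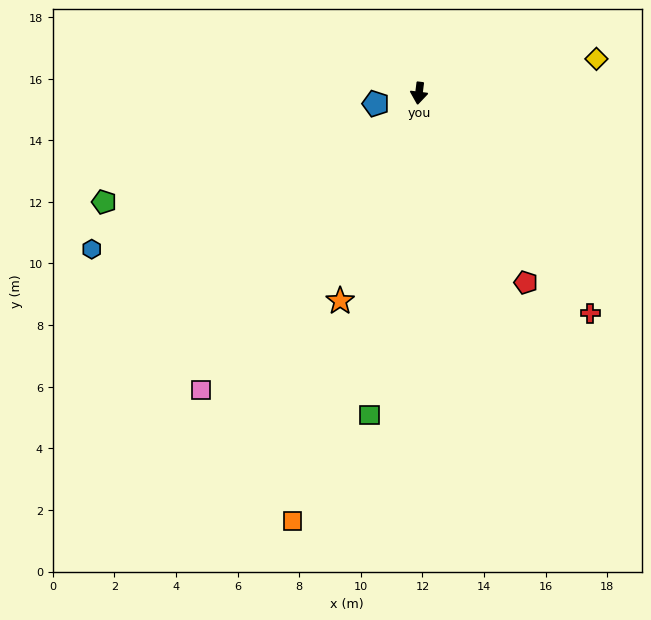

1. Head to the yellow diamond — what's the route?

turn left 108°, forward 5.9 m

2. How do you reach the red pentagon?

turn left 37°, forward 7.1 m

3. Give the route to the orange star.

turn right 14°, forward 7.2 m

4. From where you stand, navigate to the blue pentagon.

turn right 69°, forward 1.4 m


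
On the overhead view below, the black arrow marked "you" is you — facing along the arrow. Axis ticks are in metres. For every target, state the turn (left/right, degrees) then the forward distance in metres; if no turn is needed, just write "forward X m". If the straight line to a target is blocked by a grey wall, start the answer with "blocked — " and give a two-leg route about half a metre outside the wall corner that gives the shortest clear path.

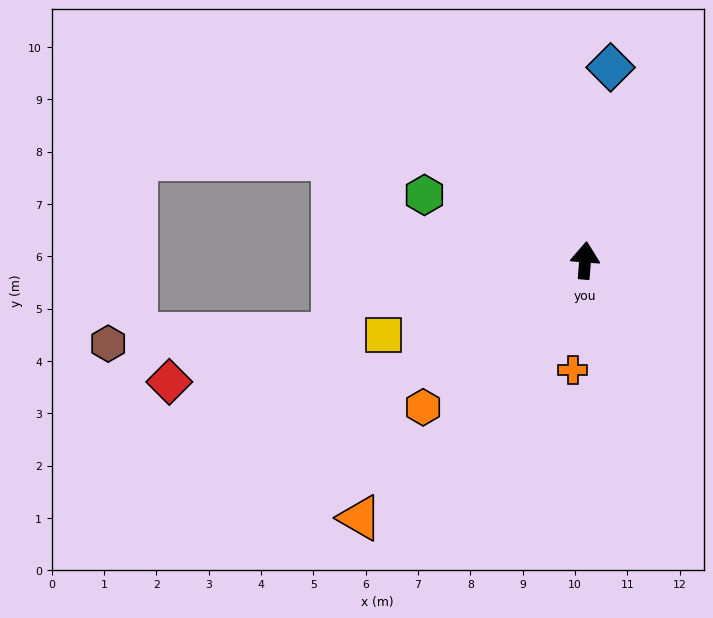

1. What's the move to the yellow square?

turn left 115°, forward 4.1 m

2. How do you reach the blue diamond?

turn right 3°, forward 3.7 m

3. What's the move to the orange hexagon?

turn left 137°, forward 4.2 m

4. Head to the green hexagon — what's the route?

turn left 72°, forward 3.3 m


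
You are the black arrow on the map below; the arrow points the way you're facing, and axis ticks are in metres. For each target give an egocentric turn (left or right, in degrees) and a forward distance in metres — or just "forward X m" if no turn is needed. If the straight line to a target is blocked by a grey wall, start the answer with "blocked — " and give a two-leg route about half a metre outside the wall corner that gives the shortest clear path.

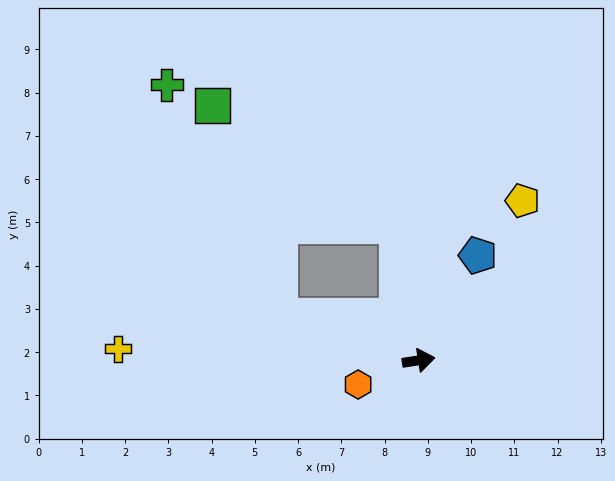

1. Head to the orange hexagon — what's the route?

turn right 167°, forward 1.5 m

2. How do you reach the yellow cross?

turn left 169°, forward 7.0 m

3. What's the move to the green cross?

blocked — turn left 154°, forward 3.4 m, then turn right 47°, forward 6.0 m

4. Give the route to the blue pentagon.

turn left 52°, forward 2.8 m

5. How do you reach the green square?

blocked — turn left 90°, forward 3.2 m, then turn left 48°, forward 5.1 m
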